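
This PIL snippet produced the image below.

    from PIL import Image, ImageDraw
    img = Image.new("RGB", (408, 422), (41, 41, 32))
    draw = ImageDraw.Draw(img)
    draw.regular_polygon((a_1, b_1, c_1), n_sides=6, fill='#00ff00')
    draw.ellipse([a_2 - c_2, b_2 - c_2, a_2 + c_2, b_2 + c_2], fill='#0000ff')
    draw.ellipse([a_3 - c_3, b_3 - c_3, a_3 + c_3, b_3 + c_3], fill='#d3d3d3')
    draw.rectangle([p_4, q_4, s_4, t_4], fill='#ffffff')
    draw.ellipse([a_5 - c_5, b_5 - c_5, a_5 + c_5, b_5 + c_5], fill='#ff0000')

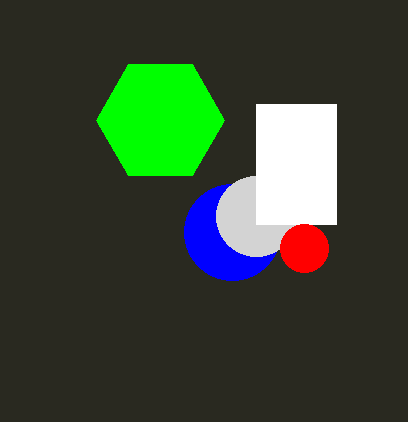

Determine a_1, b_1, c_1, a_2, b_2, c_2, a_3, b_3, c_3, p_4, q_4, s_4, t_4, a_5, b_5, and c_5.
a_1 = 160; b_1 = 120; c_1 = 64; a_2 = 232; b_2 = 232; c_2 = 48; a_3 = 256; b_3 = 216; c_3 = 40; p_4 = 256; q_4 = 104; s_4 = 336; t_4 = 224; a_5 = 304; b_5 = 248; c_5 = 24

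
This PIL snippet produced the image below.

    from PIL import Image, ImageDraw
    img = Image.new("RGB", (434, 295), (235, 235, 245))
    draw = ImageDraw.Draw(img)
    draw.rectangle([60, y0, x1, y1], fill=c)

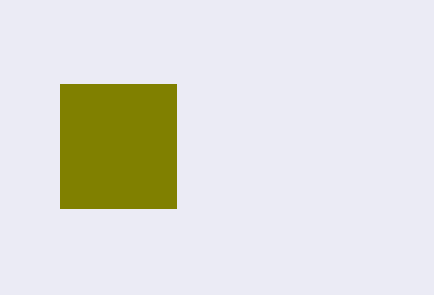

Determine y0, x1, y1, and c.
y0 = 84
x1 = 176
y1 = 208
c = 'olive'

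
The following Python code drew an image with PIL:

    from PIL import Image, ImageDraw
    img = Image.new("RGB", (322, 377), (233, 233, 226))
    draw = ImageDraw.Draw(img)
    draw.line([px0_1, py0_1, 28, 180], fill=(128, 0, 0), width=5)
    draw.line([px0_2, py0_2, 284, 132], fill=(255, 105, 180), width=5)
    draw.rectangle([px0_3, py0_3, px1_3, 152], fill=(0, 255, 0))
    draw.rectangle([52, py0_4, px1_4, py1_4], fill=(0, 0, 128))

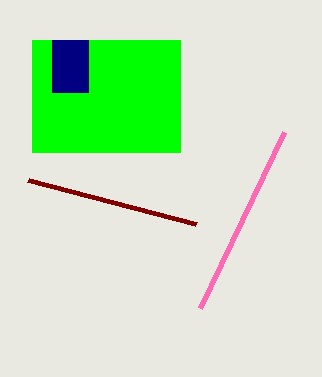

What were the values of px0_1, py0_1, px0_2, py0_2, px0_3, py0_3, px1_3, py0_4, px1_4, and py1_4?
px0_1 = 196, py0_1 = 224, px0_2 = 200, py0_2 = 308, px0_3 = 32, py0_3 = 40, px1_3 = 180, py0_4 = 40, px1_4 = 88, py1_4 = 92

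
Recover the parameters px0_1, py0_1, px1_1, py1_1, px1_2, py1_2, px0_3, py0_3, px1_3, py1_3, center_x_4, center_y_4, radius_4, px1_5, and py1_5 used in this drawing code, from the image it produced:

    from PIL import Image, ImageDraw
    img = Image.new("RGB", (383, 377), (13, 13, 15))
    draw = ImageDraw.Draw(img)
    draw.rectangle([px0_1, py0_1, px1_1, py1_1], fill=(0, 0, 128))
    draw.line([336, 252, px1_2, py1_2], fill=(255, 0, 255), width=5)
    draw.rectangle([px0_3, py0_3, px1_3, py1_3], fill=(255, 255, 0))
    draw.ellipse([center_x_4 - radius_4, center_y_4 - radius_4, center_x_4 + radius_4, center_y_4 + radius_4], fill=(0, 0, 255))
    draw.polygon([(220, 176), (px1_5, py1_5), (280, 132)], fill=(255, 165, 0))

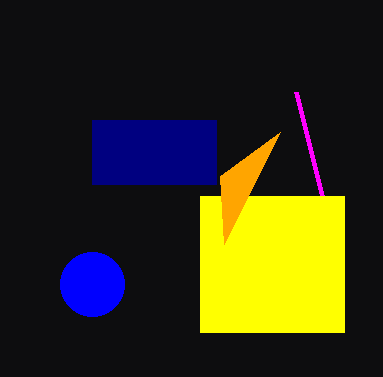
px0_1 = 92; py0_1 = 120; px1_1 = 216; py1_1 = 184; px1_2 = 296; py1_2 = 92; px0_3 = 200; py0_3 = 196; px1_3 = 344; py1_3 = 332; center_x_4 = 92; center_y_4 = 284; radius_4 = 32; px1_5 = 224; py1_5 = 244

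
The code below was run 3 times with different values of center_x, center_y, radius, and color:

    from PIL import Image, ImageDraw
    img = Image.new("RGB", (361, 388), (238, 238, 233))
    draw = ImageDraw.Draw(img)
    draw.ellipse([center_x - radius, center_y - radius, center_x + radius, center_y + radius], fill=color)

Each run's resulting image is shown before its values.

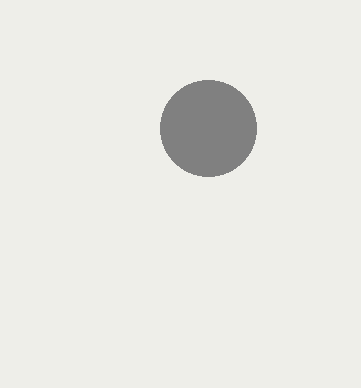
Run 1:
center_x = 208; center_y = 128; radius = 48; color = 'gray'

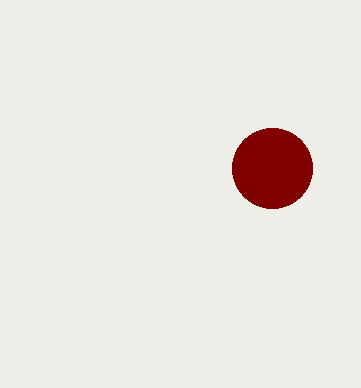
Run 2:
center_x = 272, center_y = 168, radius = 40, color = 'maroon'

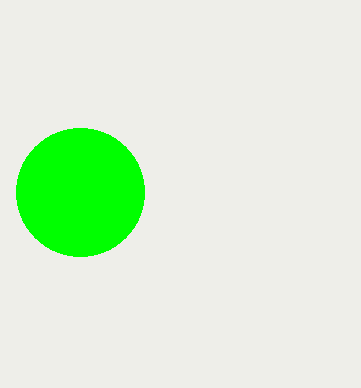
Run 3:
center_x = 80; center_y = 192; radius = 64; color = 'lime'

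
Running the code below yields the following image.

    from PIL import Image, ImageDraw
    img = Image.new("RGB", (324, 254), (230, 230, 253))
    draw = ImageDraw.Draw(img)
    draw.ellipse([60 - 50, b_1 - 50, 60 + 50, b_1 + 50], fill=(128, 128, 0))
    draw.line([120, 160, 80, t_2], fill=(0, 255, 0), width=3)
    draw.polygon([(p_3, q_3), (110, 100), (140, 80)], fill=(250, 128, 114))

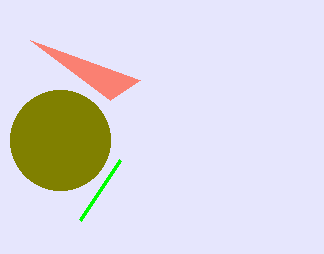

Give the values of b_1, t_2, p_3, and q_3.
b_1 = 140
t_2 = 220
p_3 = 30
q_3 = 40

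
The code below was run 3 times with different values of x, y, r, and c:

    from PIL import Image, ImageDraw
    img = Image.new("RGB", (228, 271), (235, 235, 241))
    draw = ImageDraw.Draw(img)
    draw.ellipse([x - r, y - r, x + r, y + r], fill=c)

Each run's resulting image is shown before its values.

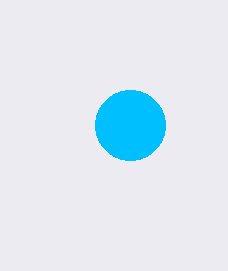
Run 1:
x = 130
y = 125
r = 35
c = 'deepskyblue'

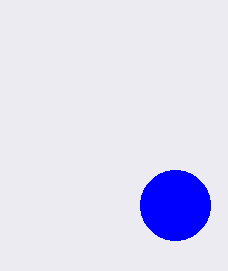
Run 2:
x = 175, y = 205, r = 35, c = 'blue'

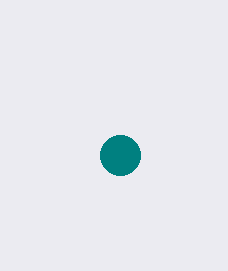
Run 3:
x = 120
y = 155
r = 20
c = 'teal'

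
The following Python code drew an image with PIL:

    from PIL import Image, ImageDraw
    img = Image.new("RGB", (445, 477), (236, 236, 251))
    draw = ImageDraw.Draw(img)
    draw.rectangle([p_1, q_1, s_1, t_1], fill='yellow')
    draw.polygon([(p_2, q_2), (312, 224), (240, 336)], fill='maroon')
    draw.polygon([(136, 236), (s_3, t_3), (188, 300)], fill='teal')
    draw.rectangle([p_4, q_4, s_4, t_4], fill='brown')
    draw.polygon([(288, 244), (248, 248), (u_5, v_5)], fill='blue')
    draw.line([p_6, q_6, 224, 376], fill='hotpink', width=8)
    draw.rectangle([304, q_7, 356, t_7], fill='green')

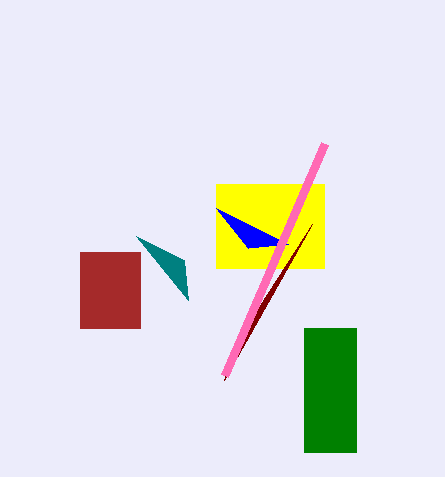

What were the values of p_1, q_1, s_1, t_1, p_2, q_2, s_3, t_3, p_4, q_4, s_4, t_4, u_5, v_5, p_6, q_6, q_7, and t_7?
p_1 = 216; q_1 = 184; s_1 = 324; t_1 = 268; p_2 = 224; q_2 = 380; s_3 = 184; t_3 = 260; p_4 = 80; q_4 = 252; s_4 = 140; t_4 = 328; u_5 = 216; v_5 = 208; p_6 = 324; q_6 = 144; q_7 = 328; t_7 = 452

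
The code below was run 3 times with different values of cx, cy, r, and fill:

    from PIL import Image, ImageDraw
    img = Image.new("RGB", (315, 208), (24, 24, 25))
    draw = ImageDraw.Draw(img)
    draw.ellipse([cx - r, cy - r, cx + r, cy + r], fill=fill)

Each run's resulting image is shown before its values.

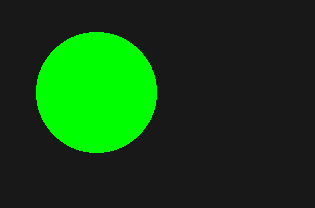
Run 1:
cx = 96
cy = 92
r = 60
fill = 'lime'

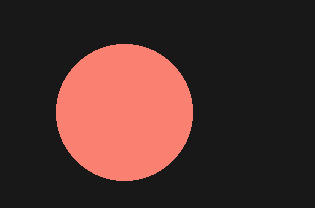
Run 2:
cx = 124
cy = 112
r = 68
fill = 'salmon'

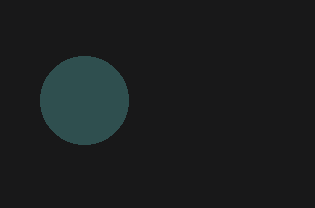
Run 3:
cx = 84; cy = 100; r = 44; fill = 'darkslategray'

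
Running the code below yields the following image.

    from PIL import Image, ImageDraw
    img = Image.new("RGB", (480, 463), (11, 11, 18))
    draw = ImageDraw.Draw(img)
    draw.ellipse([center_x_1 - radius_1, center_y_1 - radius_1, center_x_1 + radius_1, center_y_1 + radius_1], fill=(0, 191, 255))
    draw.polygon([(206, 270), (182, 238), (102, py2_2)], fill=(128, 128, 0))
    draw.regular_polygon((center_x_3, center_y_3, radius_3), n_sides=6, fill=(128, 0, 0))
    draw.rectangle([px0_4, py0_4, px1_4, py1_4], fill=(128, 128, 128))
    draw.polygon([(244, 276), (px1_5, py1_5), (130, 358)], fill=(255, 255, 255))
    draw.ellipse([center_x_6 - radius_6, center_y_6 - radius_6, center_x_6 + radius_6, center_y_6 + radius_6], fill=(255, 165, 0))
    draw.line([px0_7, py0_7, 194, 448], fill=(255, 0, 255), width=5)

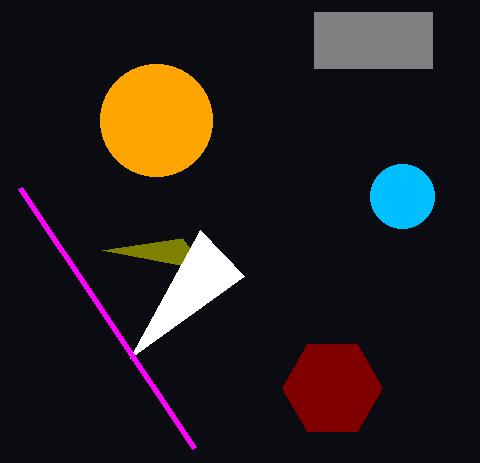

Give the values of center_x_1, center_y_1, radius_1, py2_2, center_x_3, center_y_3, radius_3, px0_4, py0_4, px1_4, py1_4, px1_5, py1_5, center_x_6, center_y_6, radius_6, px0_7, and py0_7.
center_x_1 = 402; center_y_1 = 196; radius_1 = 32; py2_2 = 250; center_x_3 = 332; center_y_3 = 388; radius_3 = 50; px0_4 = 314; py0_4 = 12; px1_4 = 432; py1_4 = 68; px1_5 = 200; py1_5 = 230; center_x_6 = 156; center_y_6 = 120; radius_6 = 56; px0_7 = 20; py0_7 = 188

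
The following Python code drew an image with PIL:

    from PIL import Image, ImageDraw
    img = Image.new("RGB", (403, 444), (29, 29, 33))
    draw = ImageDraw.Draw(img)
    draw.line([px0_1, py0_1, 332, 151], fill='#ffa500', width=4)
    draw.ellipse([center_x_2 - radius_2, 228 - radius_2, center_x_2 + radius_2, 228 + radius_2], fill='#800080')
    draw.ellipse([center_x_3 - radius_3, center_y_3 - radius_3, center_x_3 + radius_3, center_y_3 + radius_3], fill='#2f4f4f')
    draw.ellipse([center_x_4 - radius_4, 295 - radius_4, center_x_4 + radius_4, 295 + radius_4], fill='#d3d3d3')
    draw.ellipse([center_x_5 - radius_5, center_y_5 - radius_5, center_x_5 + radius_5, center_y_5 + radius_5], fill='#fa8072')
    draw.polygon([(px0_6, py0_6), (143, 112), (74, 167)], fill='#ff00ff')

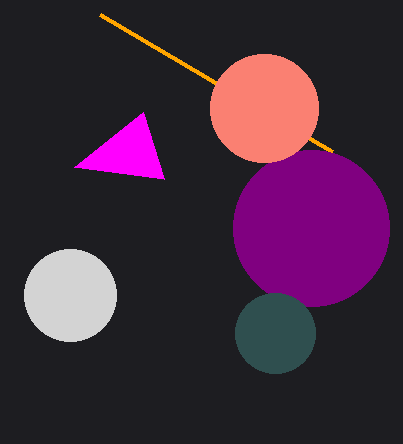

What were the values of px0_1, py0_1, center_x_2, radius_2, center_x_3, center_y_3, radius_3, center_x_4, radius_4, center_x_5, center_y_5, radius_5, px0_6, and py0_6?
px0_1 = 100; py0_1 = 14; center_x_2 = 311; radius_2 = 78; center_x_3 = 275; center_y_3 = 333; radius_3 = 40; center_x_4 = 70; radius_4 = 46; center_x_5 = 264; center_y_5 = 108; radius_5 = 54; px0_6 = 164; py0_6 = 179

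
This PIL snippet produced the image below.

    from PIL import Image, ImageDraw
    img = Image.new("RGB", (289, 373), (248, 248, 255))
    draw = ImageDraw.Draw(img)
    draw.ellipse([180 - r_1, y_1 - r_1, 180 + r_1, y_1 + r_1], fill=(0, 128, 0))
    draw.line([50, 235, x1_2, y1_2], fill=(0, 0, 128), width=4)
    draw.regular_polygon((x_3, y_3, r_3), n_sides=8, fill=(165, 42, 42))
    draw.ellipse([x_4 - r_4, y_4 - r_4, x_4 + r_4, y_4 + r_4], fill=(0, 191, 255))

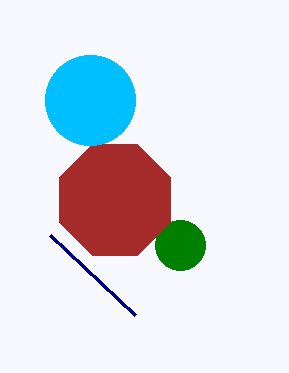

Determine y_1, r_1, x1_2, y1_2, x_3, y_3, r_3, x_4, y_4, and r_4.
y_1 = 245, r_1 = 25, x1_2 = 135, y1_2 = 315, x_3 = 115, y_3 = 200, r_3 = 60, x_4 = 90, y_4 = 100, r_4 = 45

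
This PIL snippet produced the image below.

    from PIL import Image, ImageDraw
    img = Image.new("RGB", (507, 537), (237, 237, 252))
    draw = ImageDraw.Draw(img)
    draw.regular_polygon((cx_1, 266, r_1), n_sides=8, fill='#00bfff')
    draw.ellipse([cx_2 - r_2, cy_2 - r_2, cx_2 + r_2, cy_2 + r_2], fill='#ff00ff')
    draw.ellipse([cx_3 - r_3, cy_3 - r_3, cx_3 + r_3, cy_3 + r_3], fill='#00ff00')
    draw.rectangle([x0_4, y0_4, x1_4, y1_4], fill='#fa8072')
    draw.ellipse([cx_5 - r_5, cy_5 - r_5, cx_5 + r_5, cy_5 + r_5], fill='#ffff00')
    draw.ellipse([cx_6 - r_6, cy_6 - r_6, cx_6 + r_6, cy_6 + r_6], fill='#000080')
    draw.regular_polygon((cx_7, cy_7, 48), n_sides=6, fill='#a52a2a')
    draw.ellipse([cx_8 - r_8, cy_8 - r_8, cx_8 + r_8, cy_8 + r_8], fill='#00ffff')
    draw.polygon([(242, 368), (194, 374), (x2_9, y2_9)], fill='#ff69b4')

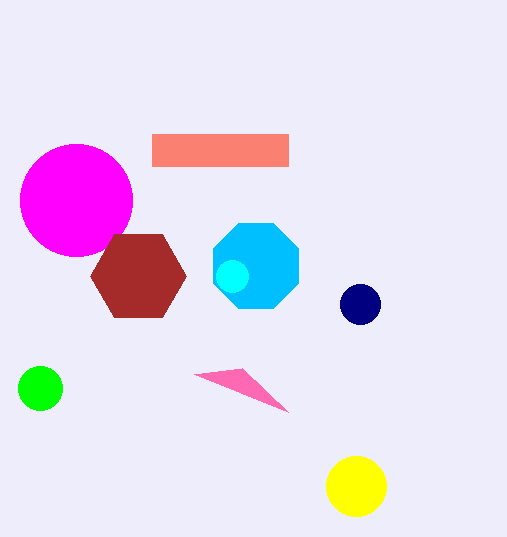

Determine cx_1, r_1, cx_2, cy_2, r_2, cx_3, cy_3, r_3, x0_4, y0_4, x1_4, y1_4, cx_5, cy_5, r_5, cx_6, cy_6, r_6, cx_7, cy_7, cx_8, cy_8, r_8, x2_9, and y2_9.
cx_1 = 256; r_1 = 46; cx_2 = 76; cy_2 = 200; r_2 = 56; cx_3 = 40; cy_3 = 388; r_3 = 22; x0_4 = 152; y0_4 = 134; x1_4 = 288; y1_4 = 166; cx_5 = 356; cy_5 = 486; r_5 = 30; cx_6 = 360; cy_6 = 304; r_6 = 20; cx_7 = 138; cy_7 = 276; cx_8 = 232; cy_8 = 276; r_8 = 16; x2_9 = 288; y2_9 = 412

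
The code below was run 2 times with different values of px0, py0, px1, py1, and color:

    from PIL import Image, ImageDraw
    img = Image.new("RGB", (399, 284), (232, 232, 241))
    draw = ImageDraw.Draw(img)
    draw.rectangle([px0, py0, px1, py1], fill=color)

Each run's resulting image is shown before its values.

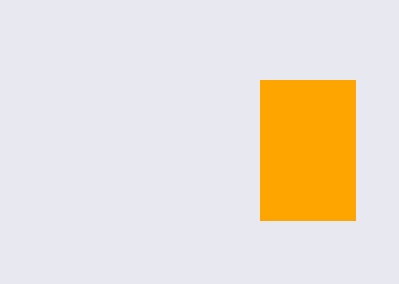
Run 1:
px0 = 260, py0 = 80, px1 = 355, py1 = 220, color = 'orange'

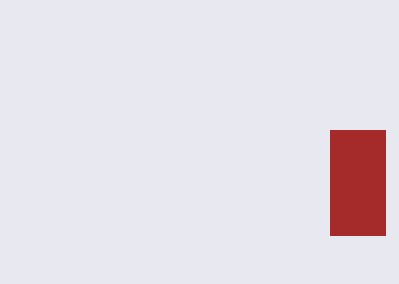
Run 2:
px0 = 330, py0 = 130, px1 = 385, py1 = 235, color = 'brown'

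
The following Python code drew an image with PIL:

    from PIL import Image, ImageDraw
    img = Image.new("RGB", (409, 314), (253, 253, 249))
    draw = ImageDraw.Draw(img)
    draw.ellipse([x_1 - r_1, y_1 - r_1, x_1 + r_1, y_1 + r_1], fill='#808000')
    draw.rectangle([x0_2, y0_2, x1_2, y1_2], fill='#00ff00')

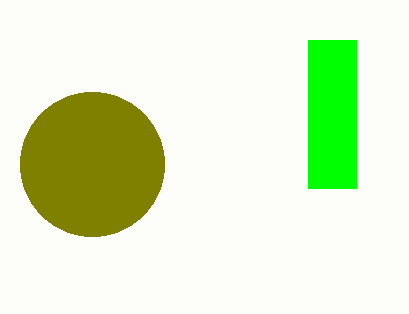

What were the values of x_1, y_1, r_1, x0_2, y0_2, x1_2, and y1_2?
x_1 = 92, y_1 = 164, r_1 = 72, x0_2 = 308, y0_2 = 40, x1_2 = 356, y1_2 = 188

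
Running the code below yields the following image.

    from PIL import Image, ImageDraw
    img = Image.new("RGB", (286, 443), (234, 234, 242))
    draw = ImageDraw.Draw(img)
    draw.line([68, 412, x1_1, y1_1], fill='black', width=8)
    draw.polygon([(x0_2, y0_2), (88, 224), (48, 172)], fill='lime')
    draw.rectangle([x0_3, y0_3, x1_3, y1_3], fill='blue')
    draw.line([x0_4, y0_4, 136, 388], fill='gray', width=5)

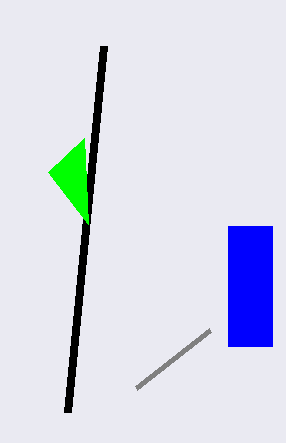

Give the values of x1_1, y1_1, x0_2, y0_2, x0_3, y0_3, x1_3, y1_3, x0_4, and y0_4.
x1_1 = 104, y1_1 = 46, x0_2 = 84, y0_2 = 138, x0_3 = 228, y0_3 = 226, x1_3 = 272, y1_3 = 346, x0_4 = 210, y0_4 = 330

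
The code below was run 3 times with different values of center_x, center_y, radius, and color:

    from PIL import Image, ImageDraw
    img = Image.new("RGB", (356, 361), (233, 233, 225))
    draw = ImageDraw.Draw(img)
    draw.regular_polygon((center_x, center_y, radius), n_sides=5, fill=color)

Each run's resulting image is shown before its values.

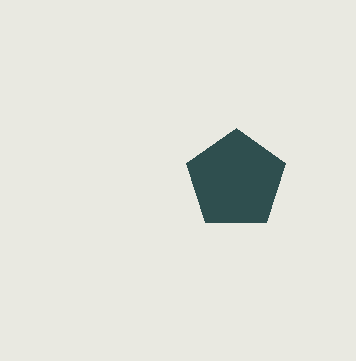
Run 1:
center_x = 236
center_y = 180
radius = 52
color = 'darkslategray'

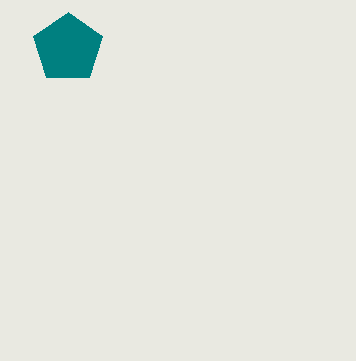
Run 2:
center_x = 68
center_y = 48
radius = 36
color = 'teal'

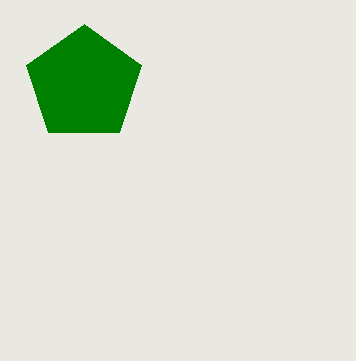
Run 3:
center_x = 84; center_y = 84; radius = 60; color = 'green'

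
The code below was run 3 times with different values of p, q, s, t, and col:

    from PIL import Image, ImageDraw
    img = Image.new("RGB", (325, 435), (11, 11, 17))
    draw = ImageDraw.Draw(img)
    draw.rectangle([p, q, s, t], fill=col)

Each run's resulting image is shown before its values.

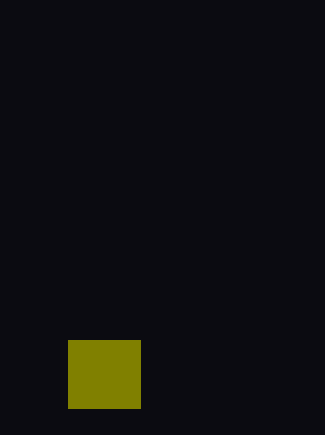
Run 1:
p = 68, q = 340, s = 140, t = 408, col = 'olive'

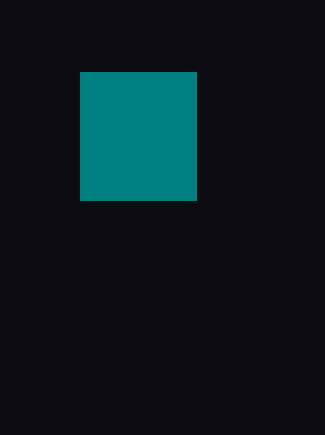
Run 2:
p = 80, q = 72, s = 196, t = 200, col = 'teal'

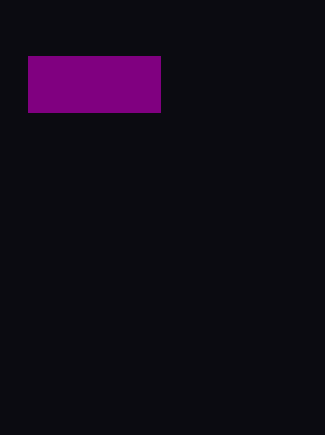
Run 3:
p = 28
q = 56
s = 160
t = 112
col = 'purple'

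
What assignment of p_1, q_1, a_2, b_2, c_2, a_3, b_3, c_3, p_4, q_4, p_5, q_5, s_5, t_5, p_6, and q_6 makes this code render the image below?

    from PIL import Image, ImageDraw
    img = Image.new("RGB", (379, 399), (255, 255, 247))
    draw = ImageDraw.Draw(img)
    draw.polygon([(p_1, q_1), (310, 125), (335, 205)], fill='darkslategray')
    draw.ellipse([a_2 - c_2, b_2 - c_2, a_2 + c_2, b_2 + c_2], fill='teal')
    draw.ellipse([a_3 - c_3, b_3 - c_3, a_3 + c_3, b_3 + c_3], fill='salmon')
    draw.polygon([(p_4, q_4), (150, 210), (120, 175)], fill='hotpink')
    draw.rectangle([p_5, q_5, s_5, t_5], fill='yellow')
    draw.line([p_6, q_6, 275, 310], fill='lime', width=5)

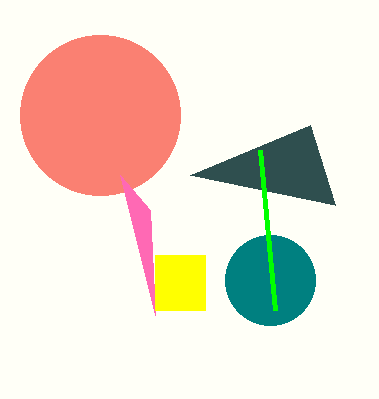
p_1 = 190
q_1 = 175
a_2 = 270
b_2 = 280
c_2 = 45
a_3 = 100
b_3 = 115
c_3 = 80
p_4 = 155
q_4 = 315
p_5 = 155
q_5 = 255
s_5 = 205
t_5 = 310
p_6 = 260
q_6 = 150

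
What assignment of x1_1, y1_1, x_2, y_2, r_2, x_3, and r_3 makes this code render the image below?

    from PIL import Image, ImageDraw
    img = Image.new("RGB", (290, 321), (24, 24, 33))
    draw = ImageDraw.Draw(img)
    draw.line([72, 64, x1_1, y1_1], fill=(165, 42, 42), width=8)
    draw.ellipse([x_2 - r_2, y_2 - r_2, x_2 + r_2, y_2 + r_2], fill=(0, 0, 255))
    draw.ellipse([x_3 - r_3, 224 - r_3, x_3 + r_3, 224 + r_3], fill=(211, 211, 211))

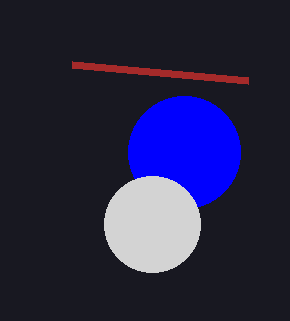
x1_1 = 248, y1_1 = 80, x_2 = 184, y_2 = 152, r_2 = 56, x_3 = 152, r_3 = 48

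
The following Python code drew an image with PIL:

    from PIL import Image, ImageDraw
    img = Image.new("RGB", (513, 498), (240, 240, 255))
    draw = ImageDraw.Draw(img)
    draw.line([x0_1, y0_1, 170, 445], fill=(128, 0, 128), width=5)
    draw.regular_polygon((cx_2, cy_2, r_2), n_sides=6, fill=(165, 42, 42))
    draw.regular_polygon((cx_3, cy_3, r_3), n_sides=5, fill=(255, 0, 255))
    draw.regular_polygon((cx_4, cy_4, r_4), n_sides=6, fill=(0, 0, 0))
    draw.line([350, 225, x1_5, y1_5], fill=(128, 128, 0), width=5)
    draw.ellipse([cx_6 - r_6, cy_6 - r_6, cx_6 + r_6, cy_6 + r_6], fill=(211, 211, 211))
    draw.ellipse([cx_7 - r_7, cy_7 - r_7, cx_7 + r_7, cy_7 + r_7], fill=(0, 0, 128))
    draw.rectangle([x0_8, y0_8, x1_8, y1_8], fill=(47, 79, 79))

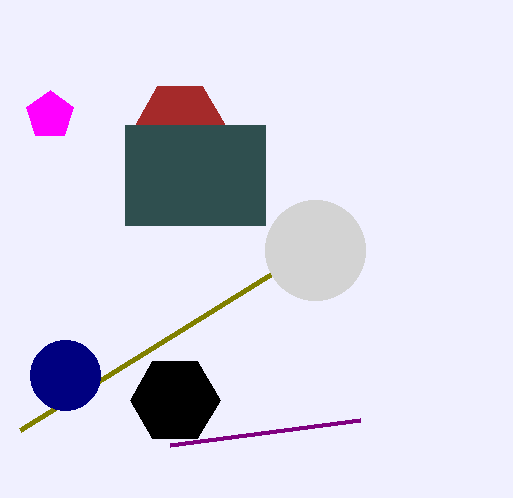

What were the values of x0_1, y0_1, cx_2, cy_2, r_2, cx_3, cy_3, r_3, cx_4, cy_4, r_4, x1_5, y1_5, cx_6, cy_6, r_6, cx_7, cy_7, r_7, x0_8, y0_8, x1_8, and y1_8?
x0_1 = 360
y0_1 = 420
cx_2 = 180
cy_2 = 125
r_2 = 45
cx_3 = 50
cy_3 = 115
r_3 = 25
cx_4 = 175
cy_4 = 400
r_4 = 45
x1_5 = 20
y1_5 = 430
cx_6 = 315
cy_6 = 250
r_6 = 50
cx_7 = 65
cy_7 = 375
r_7 = 35
x0_8 = 125
y0_8 = 125
x1_8 = 265
y1_8 = 225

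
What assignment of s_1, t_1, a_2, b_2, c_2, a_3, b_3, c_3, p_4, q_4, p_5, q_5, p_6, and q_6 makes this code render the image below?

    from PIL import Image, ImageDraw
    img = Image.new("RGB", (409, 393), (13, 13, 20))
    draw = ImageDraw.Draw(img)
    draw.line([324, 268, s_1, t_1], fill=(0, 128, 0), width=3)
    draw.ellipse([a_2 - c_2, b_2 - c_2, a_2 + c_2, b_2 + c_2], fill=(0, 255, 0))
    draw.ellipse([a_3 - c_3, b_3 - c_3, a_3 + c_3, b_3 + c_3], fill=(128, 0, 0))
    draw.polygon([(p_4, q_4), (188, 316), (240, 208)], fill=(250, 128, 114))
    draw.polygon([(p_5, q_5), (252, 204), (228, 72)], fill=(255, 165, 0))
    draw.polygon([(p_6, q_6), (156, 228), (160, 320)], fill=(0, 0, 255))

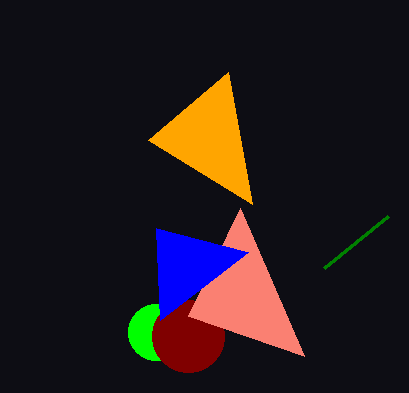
s_1 = 388
t_1 = 216
a_2 = 156
b_2 = 332
c_2 = 28
a_3 = 188
b_3 = 336
c_3 = 36
p_4 = 304
q_4 = 356
p_5 = 148
q_5 = 140
p_6 = 248
q_6 = 252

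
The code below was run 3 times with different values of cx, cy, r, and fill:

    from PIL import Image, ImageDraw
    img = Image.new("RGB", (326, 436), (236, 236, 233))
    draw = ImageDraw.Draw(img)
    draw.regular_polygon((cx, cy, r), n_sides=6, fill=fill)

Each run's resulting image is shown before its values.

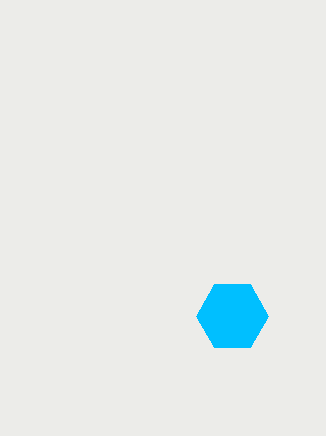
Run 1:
cx = 232
cy = 316
r = 36
fill = 'deepskyblue'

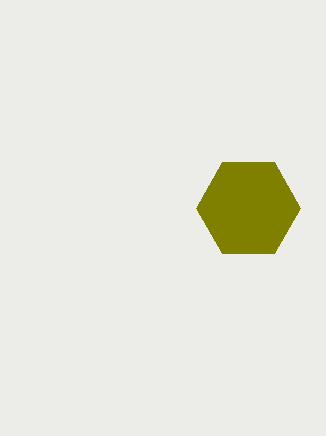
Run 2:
cx = 248; cy = 208; r = 52; fill = 'olive'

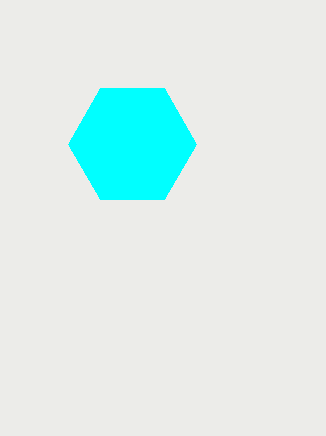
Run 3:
cx = 132, cy = 144, r = 64, fill = 'cyan'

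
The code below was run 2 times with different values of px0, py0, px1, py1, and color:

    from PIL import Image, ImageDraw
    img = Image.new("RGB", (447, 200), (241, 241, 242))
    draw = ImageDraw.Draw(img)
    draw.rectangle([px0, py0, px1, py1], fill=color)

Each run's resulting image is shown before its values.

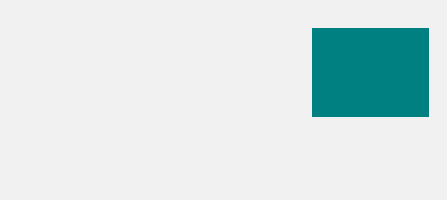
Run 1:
px0 = 312, py0 = 28, px1 = 428, py1 = 116, color = 'teal'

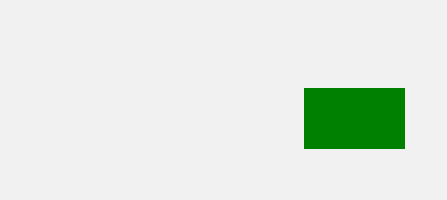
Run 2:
px0 = 304; py0 = 88; px1 = 404; py1 = 148; color = 'green'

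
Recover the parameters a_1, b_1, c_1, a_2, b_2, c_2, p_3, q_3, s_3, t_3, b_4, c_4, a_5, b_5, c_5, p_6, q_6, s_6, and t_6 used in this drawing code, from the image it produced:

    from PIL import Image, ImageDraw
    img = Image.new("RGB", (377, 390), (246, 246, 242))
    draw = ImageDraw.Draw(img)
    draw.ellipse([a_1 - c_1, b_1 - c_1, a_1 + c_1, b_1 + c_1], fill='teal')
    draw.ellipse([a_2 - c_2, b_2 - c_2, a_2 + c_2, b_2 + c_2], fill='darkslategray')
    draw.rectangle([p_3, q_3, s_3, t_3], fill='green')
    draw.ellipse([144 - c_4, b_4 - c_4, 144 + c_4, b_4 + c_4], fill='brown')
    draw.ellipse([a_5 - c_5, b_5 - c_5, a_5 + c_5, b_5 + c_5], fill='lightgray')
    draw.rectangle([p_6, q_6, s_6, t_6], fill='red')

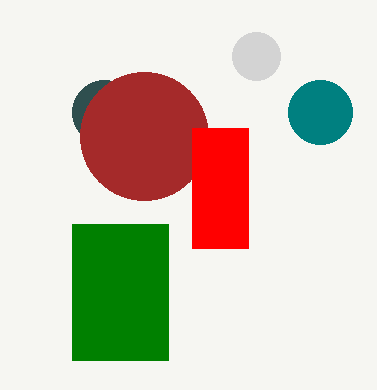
a_1 = 320; b_1 = 112; c_1 = 32; a_2 = 104; b_2 = 112; c_2 = 32; p_3 = 72; q_3 = 224; s_3 = 168; t_3 = 360; b_4 = 136; c_4 = 64; a_5 = 256; b_5 = 56; c_5 = 24; p_6 = 192; q_6 = 128; s_6 = 248; t_6 = 248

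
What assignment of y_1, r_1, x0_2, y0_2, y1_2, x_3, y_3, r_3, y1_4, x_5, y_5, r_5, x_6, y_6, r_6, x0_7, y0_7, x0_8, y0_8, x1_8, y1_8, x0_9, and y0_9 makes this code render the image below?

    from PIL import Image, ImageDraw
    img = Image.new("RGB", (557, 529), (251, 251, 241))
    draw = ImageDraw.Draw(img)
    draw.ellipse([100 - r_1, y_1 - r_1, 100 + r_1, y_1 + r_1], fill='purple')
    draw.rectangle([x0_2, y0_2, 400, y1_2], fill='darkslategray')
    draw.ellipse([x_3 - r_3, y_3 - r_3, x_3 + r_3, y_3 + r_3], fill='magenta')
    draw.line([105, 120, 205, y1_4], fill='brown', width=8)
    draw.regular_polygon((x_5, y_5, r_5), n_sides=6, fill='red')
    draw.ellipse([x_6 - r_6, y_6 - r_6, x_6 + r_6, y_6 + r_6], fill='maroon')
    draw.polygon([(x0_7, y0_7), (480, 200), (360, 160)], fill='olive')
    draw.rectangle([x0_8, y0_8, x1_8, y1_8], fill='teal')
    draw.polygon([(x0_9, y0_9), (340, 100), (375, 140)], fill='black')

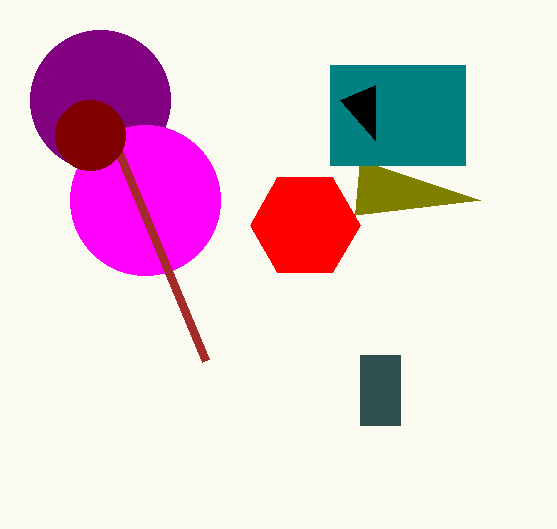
y_1 = 100, r_1 = 70, x0_2 = 360, y0_2 = 355, y1_2 = 425, x_3 = 145, y_3 = 200, r_3 = 75, y1_4 = 360, x_5 = 305, y_5 = 225, r_5 = 55, x_6 = 90, y_6 = 135, r_6 = 35, x0_7 = 355, y0_7 = 215, x0_8 = 330, y0_8 = 65, x1_8 = 465, y1_8 = 165, x0_9 = 375, y0_9 = 85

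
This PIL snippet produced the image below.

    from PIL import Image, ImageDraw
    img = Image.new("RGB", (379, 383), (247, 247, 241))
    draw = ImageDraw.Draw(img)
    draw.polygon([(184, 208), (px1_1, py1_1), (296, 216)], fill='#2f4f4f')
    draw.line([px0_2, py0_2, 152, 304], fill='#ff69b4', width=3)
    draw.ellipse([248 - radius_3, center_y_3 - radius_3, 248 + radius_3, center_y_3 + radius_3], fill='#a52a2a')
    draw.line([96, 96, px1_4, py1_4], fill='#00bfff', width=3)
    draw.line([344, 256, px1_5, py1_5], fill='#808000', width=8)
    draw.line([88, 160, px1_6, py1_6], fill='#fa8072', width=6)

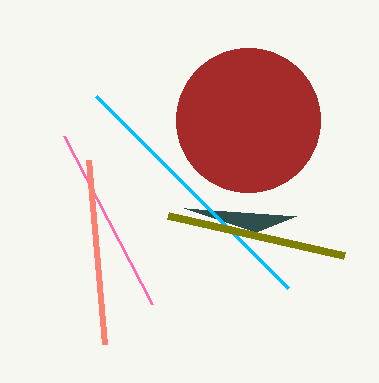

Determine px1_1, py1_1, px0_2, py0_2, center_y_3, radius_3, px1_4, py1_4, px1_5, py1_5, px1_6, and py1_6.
px1_1 = 256; py1_1 = 232; px0_2 = 64; py0_2 = 136; center_y_3 = 120; radius_3 = 72; px1_4 = 288; py1_4 = 288; px1_5 = 168; py1_5 = 216; px1_6 = 104; py1_6 = 344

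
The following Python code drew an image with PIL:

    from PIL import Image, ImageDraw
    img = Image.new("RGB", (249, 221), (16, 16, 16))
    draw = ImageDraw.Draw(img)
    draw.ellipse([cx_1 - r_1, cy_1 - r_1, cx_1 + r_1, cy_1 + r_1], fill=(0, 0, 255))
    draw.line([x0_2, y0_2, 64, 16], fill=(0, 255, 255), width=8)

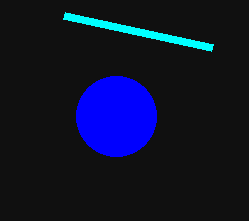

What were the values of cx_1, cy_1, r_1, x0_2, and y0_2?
cx_1 = 116; cy_1 = 116; r_1 = 40; x0_2 = 212; y0_2 = 48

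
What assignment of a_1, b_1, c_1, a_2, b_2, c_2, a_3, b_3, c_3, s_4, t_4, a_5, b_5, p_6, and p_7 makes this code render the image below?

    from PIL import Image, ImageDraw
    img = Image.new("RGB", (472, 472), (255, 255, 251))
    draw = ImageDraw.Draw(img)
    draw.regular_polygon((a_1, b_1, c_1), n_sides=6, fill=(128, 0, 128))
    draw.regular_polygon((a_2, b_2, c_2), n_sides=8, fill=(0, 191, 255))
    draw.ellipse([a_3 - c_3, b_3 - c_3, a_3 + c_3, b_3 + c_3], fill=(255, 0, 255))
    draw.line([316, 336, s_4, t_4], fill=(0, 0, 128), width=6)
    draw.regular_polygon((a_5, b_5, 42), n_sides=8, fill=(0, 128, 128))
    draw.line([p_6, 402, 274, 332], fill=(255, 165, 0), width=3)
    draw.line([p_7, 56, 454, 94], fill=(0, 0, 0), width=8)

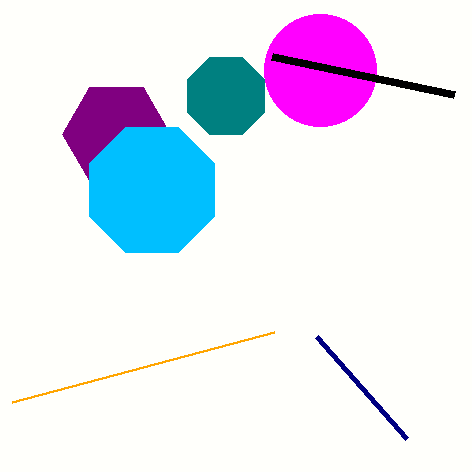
a_1 = 116, b_1 = 134, c_1 = 54, a_2 = 152, b_2 = 190, c_2 = 68, a_3 = 320, b_3 = 70, c_3 = 56, s_4 = 406, t_4 = 438, a_5 = 226, b_5 = 96, p_6 = 12, p_7 = 272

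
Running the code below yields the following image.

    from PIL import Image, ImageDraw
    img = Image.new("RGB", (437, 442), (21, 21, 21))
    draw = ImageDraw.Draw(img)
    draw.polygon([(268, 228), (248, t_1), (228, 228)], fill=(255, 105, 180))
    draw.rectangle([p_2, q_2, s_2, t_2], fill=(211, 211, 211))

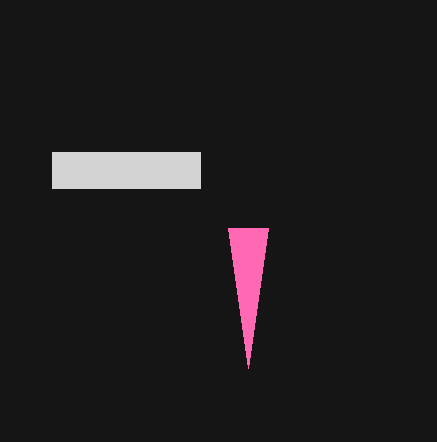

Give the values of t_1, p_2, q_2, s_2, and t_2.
t_1 = 368, p_2 = 52, q_2 = 152, s_2 = 200, t_2 = 188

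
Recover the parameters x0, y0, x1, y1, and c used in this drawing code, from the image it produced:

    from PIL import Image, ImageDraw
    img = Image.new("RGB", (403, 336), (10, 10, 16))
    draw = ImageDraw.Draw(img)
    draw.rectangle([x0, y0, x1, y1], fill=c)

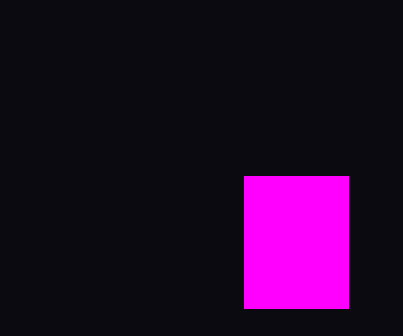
x0 = 244, y0 = 176, x1 = 348, y1 = 308, c = 'magenta'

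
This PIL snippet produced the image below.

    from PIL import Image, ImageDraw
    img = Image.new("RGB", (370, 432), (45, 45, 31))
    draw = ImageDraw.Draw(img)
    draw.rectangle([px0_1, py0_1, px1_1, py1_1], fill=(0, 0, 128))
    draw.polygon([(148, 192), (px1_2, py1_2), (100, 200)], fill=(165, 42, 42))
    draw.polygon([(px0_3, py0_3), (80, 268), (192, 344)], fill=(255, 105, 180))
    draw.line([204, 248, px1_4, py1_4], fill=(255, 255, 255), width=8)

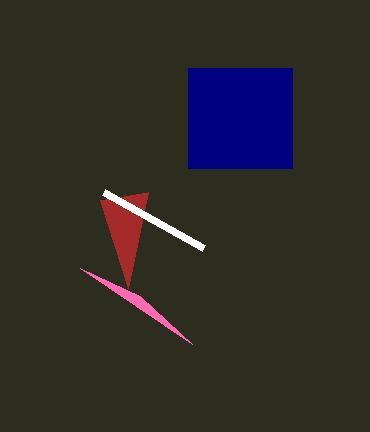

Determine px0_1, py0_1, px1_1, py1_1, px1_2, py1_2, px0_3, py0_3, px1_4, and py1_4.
px0_1 = 188; py0_1 = 68; px1_1 = 292; py1_1 = 168; px1_2 = 128; py1_2 = 288; px0_3 = 140; py0_3 = 296; px1_4 = 104; py1_4 = 192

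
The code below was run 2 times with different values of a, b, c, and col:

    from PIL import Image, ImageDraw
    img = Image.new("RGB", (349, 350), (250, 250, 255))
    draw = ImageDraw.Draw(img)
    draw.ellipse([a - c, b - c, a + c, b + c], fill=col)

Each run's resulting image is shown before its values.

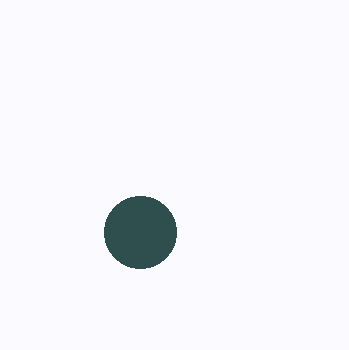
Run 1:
a = 140; b = 232; c = 36; col = 'darkslategray'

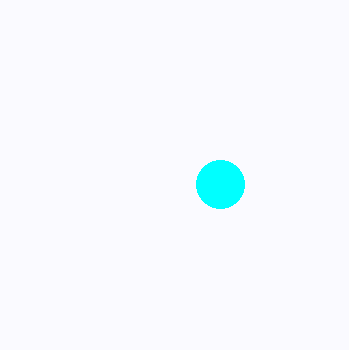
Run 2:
a = 220, b = 184, c = 24, col = 'cyan'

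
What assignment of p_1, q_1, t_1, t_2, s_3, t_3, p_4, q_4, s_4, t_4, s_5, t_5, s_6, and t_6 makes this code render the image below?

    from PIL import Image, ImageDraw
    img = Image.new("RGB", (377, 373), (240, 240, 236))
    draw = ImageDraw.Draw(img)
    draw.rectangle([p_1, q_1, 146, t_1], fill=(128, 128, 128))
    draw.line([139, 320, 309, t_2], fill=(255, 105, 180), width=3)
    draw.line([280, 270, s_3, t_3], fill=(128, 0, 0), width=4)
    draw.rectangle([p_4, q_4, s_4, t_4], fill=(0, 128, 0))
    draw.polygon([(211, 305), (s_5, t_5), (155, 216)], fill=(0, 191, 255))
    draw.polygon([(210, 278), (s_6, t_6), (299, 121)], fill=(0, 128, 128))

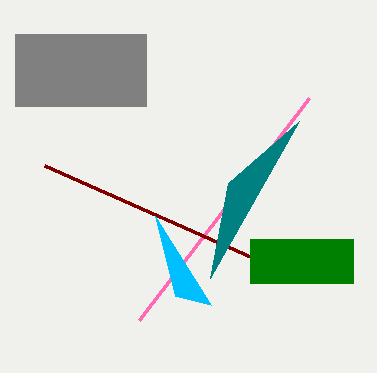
p_1 = 15, q_1 = 34, t_1 = 106, t_2 = 98, s_3 = 45, t_3 = 166, p_4 = 250, q_4 = 239, s_4 = 353, t_4 = 283, s_5 = 175, t_5 = 296, s_6 = 228, t_6 = 183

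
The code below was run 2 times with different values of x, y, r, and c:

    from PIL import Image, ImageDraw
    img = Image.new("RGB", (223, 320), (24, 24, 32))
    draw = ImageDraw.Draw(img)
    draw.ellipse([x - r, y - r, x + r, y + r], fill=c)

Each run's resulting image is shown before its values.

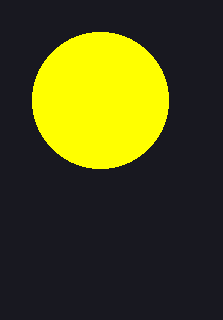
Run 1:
x = 100; y = 100; r = 68; c = 'yellow'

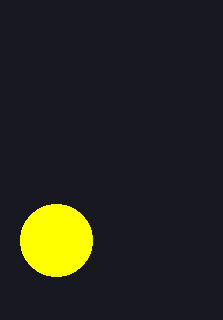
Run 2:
x = 56, y = 240, r = 36, c = 'yellow'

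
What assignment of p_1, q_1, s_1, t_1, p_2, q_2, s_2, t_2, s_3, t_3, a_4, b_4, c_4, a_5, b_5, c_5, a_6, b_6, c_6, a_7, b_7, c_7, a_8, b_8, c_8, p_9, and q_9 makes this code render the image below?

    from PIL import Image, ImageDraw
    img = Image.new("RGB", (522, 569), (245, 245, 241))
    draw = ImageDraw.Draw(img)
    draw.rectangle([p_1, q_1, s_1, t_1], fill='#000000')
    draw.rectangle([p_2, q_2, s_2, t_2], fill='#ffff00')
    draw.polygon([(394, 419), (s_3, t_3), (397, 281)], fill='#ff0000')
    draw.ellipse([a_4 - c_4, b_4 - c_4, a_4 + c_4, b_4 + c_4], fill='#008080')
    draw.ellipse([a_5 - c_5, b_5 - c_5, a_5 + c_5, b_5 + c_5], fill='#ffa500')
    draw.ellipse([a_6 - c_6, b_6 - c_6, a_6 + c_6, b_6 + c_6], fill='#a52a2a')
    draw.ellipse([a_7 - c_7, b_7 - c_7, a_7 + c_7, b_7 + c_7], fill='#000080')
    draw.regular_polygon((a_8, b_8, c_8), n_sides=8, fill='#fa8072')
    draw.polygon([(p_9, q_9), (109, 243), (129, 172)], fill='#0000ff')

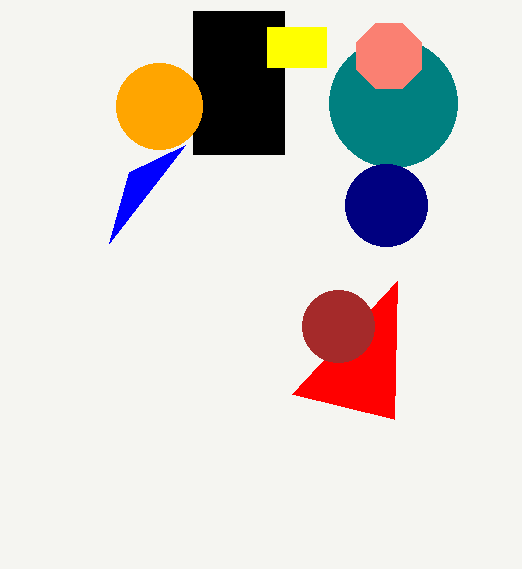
p_1 = 193, q_1 = 11, s_1 = 284, t_1 = 154, p_2 = 267, q_2 = 27, s_2 = 326, t_2 = 67, s_3 = 292, t_3 = 394, a_4 = 393, b_4 = 103, c_4 = 64, a_5 = 159, b_5 = 106, c_5 = 43, a_6 = 338, b_6 = 326, c_6 = 36, a_7 = 386, b_7 = 205, c_7 = 41, a_8 = 389, b_8 = 56, c_8 = 35, p_9 = 185, q_9 = 145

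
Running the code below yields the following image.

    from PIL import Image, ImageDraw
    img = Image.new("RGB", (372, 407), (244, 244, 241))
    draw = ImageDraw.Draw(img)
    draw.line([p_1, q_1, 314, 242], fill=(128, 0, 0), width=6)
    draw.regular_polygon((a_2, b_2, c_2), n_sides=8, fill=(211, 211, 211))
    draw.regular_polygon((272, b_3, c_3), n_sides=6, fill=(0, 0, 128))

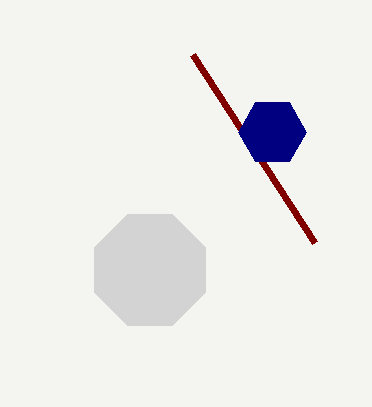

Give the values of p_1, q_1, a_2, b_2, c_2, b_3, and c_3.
p_1 = 192, q_1 = 54, a_2 = 150, b_2 = 270, c_2 = 60, b_3 = 132, c_3 = 34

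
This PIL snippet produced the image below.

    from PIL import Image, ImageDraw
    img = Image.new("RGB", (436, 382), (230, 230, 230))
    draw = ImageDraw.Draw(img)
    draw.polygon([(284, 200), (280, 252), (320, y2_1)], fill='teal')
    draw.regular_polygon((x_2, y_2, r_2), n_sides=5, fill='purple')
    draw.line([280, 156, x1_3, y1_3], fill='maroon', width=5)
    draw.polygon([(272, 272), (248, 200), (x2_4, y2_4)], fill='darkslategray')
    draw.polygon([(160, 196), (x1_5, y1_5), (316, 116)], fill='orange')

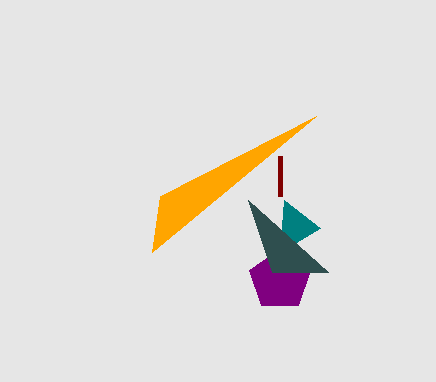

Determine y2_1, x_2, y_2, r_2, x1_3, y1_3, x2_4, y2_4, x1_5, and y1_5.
y2_1 = 228
x_2 = 280
y_2 = 280
r_2 = 32
x1_3 = 280
y1_3 = 196
x2_4 = 328
y2_4 = 272
x1_5 = 152
y1_5 = 252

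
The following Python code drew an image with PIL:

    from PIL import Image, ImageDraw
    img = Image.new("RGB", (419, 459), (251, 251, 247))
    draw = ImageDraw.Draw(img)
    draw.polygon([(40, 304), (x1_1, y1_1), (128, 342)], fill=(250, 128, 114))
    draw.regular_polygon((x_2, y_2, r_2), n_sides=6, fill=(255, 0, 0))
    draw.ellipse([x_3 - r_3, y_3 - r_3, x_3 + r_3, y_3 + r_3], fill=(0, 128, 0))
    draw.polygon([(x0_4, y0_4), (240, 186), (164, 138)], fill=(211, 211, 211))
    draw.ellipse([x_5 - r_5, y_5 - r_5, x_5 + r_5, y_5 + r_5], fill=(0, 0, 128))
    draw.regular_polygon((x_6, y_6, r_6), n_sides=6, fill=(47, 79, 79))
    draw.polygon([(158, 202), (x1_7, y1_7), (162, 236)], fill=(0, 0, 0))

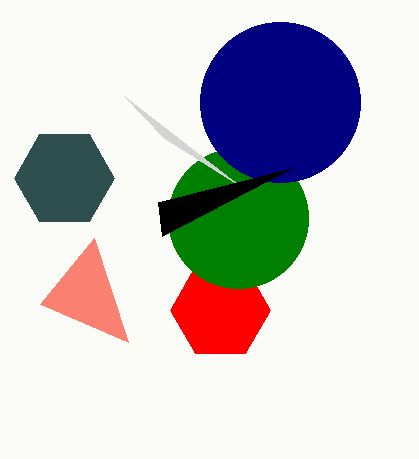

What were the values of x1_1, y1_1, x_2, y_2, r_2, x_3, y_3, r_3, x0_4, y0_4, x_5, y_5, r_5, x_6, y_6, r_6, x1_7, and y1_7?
x1_1 = 94, y1_1 = 238, x_2 = 220, y_2 = 310, r_2 = 50, x_3 = 238, y_3 = 218, r_3 = 70, x0_4 = 124, y0_4 = 96, x_5 = 280, y_5 = 102, r_5 = 80, x_6 = 64, y_6 = 178, r_6 = 50, x1_7 = 292, y1_7 = 168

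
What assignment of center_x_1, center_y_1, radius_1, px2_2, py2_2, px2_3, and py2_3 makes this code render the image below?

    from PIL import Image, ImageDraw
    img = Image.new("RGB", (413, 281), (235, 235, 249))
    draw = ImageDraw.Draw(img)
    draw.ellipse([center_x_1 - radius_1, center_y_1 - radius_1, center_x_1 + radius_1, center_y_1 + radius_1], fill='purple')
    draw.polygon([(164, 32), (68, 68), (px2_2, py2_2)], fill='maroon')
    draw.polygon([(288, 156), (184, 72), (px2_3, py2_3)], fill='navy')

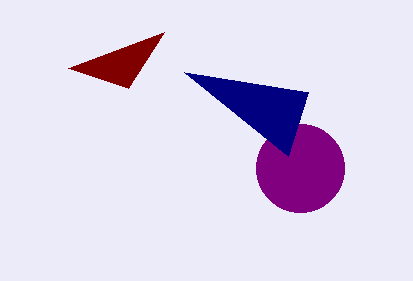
center_x_1 = 300; center_y_1 = 168; radius_1 = 44; px2_2 = 128; py2_2 = 88; px2_3 = 308; py2_3 = 92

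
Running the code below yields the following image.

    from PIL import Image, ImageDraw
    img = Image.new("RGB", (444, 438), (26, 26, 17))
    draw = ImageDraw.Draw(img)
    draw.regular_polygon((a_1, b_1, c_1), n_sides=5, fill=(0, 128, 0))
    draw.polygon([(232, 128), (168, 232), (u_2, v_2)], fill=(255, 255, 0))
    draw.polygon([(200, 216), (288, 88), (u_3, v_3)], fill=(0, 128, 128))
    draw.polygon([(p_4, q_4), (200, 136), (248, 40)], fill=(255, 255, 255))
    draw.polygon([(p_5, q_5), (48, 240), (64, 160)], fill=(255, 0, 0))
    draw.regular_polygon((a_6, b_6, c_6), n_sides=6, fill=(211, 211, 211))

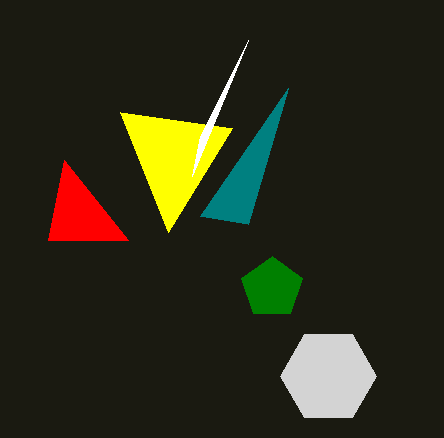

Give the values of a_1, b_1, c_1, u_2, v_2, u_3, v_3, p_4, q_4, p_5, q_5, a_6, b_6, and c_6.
a_1 = 272
b_1 = 288
c_1 = 32
u_2 = 120
v_2 = 112
u_3 = 248
v_3 = 224
p_4 = 192
q_4 = 176
p_5 = 128
q_5 = 240
a_6 = 328
b_6 = 376
c_6 = 48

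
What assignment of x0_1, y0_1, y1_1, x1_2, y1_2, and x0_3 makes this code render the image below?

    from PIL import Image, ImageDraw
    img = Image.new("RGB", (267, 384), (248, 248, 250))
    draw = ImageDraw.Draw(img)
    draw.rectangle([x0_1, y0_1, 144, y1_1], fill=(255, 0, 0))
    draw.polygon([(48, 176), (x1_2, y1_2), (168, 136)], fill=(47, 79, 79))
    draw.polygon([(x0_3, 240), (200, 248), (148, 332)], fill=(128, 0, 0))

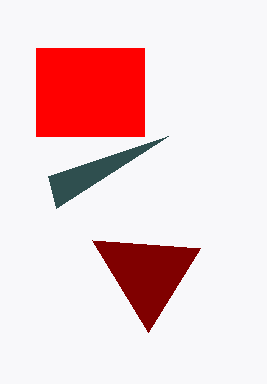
x0_1 = 36
y0_1 = 48
y1_1 = 136
x1_2 = 56
y1_2 = 208
x0_3 = 92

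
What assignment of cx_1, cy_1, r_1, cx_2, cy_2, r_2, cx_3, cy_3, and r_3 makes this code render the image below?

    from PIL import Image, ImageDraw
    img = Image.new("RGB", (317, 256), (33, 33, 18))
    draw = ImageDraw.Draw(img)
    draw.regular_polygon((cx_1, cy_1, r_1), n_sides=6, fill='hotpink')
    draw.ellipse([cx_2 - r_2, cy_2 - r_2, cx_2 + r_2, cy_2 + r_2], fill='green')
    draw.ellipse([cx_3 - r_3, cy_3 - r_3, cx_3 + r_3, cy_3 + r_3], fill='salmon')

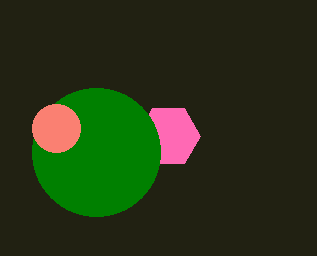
cx_1 = 168
cy_1 = 136
r_1 = 32
cx_2 = 96
cy_2 = 152
r_2 = 64
cx_3 = 56
cy_3 = 128
r_3 = 24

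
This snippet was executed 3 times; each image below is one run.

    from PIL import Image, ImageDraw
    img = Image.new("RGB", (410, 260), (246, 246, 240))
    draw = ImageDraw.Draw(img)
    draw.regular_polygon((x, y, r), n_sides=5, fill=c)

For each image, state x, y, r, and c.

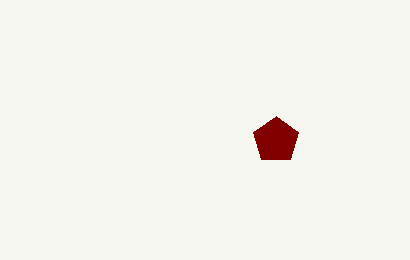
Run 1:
x = 276
y = 140
r = 24
c = 'maroon'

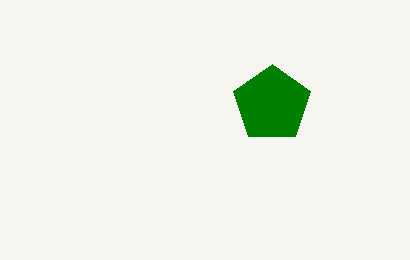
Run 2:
x = 272; y = 104; r = 40; c = 'green'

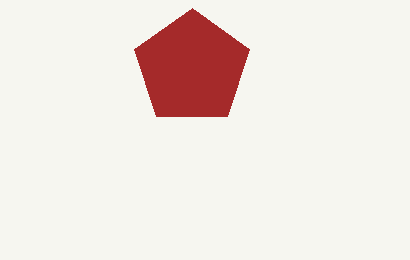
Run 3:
x = 192
y = 68
r = 60
c = 'brown'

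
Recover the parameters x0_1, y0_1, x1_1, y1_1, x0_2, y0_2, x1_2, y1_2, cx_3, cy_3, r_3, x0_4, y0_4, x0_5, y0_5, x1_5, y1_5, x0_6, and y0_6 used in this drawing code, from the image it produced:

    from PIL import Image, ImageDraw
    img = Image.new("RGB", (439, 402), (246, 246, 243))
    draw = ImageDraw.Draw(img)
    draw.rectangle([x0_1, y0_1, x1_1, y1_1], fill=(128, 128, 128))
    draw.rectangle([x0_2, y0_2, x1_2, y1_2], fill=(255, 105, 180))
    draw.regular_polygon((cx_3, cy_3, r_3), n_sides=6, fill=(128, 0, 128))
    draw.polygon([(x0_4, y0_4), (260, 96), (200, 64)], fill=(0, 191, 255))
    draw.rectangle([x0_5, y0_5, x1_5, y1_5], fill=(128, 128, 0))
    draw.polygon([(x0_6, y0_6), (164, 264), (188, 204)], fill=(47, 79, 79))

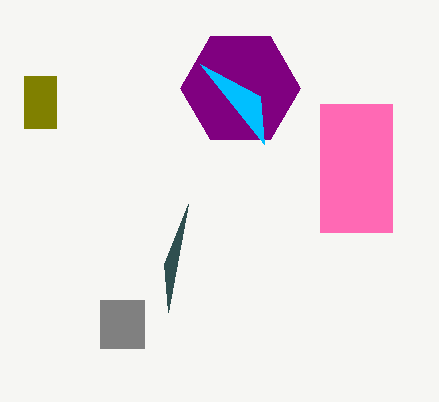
x0_1 = 100; y0_1 = 300; x1_1 = 144; y1_1 = 348; x0_2 = 320; y0_2 = 104; x1_2 = 392; y1_2 = 232; cx_3 = 240; cy_3 = 88; r_3 = 60; x0_4 = 264; y0_4 = 144; x0_5 = 24; y0_5 = 76; x1_5 = 56; y1_5 = 128; x0_6 = 168; y0_6 = 312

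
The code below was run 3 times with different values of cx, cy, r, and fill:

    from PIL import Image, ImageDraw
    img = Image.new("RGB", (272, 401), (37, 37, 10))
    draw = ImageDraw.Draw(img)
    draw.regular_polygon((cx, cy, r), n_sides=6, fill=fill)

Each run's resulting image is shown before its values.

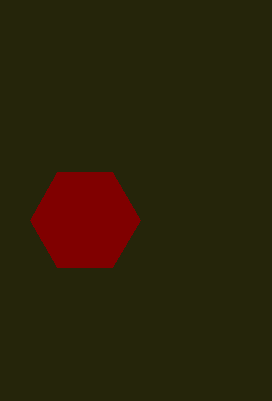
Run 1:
cx = 85, cy = 220, r = 55, fill = 'maroon'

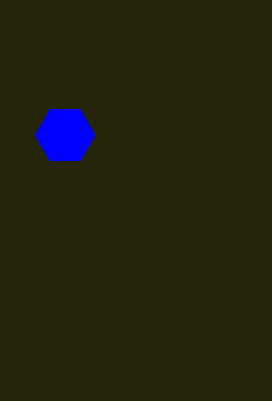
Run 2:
cx = 65; cy = 135; r = 30; fill = 'blue'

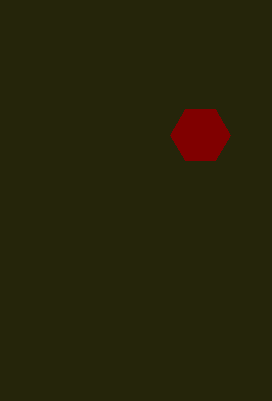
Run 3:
cx = 200
cy = 135
r = 30
fill = 'maroon'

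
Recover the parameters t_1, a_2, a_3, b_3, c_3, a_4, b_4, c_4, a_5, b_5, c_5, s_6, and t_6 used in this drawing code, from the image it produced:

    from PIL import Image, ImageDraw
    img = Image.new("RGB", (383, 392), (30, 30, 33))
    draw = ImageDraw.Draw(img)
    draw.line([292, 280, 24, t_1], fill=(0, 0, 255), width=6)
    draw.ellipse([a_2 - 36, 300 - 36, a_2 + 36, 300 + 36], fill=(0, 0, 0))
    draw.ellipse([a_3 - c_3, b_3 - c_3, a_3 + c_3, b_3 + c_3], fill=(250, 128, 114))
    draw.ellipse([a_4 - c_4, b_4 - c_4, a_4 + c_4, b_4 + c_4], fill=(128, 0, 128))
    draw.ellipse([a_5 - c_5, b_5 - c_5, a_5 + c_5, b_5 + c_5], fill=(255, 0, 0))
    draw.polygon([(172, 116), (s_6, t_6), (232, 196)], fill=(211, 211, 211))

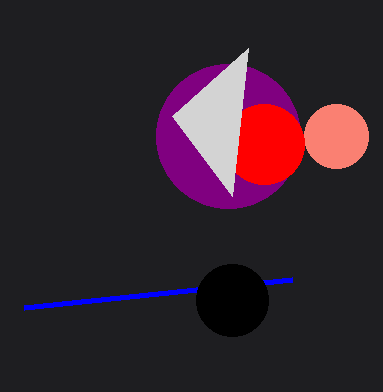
t_1 = 308; a_2 = 232; a_3 = 336; b_3 = 136; c_3 = 32; a_4 = 228; b_4 = 136; c_4 = 72; a_5 = 264; b_5 = 144; c_5 = 40; s_6 = 248; t_6 = 48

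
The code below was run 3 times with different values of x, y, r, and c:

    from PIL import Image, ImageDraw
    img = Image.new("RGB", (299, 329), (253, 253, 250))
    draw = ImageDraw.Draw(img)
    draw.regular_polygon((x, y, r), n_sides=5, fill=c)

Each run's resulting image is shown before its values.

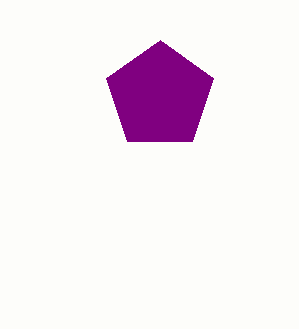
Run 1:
x = 160
y = 96
r = 56
c = 'purple'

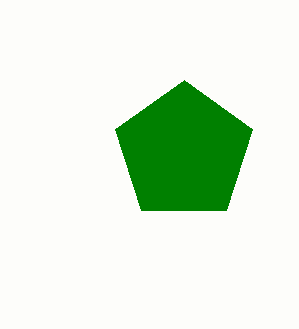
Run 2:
x = 184; y = 152; r = 72; c = 'green'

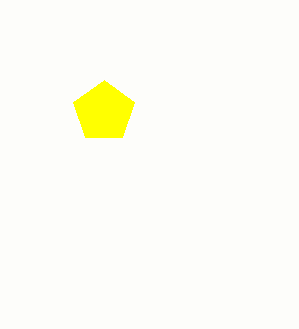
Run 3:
x = 104; y = 112; r = 32; c = 'yellow'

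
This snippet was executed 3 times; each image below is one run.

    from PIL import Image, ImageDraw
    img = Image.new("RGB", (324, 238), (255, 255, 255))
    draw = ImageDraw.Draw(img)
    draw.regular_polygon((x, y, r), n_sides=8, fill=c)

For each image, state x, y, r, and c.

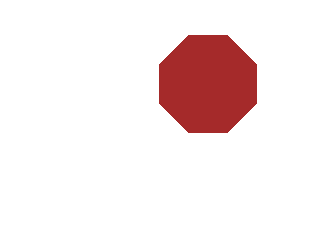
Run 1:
x = 208, y = 84, r = 52, c = 'brown'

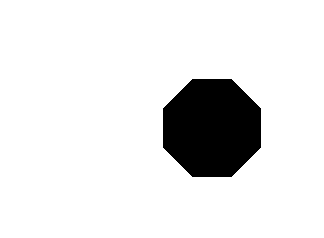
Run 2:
x = 212, y = 128, r = 52, c = 'black'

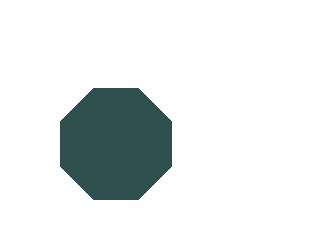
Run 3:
x = 116; y = 144; r = 60; c = 'darkslategray'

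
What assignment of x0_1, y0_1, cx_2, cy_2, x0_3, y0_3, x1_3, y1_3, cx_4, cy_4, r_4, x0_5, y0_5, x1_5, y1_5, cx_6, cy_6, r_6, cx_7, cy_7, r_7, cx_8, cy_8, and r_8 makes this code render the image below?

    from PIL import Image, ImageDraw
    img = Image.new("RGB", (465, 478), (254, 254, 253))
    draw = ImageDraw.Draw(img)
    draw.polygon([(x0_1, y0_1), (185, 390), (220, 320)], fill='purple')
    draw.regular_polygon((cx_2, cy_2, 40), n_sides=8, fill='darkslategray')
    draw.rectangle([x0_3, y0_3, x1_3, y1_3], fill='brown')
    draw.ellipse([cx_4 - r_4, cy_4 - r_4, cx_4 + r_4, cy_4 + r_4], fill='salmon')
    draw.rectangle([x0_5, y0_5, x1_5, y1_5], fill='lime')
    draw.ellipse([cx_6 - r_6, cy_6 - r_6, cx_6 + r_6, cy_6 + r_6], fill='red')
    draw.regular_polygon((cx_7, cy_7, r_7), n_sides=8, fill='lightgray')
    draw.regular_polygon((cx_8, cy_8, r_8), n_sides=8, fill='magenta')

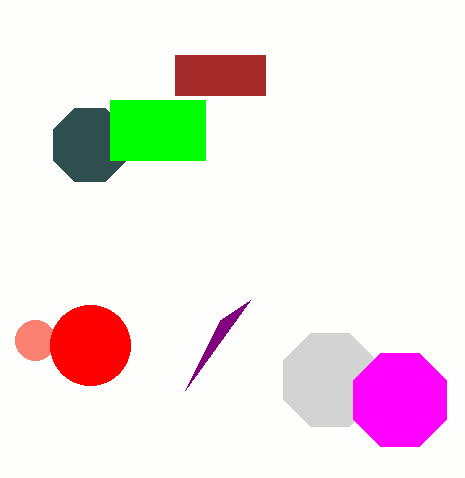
x0_1 = 250; y0_1 = 300; cx_2 = 90; cy_2 = 145; x0_3 = 175; y0_3 = 55; x1_3 = 265; y1_3 = 95; cx_4 = 35; cy_4 = 340; r_4 = 20; x0_5 = 110; y0_5 = 100; x1_5 = 205; y1_5 = 160; cx_6 = 90; cy_6 = 345; r_6 = 40; cx_7 = 330; cy_7 = 380; r_7 = 50; cx_8 = 400; cy_8 = 400; r_8 = 50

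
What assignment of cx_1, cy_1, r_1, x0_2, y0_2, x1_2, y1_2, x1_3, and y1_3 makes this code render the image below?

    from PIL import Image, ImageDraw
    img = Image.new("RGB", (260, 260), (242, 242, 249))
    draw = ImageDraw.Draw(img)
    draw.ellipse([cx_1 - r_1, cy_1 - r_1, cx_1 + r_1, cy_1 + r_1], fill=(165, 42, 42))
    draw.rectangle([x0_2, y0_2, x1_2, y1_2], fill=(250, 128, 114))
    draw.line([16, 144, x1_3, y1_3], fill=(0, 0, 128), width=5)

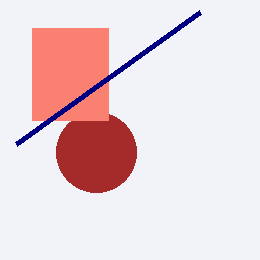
cx_1 = 96
cy_1 = 152
r_1 = 40
x0_2 = 32
y0_2 = 28
x1_2 = 108
y1_2 = 120
x1_3 = 200
y1_3 = 12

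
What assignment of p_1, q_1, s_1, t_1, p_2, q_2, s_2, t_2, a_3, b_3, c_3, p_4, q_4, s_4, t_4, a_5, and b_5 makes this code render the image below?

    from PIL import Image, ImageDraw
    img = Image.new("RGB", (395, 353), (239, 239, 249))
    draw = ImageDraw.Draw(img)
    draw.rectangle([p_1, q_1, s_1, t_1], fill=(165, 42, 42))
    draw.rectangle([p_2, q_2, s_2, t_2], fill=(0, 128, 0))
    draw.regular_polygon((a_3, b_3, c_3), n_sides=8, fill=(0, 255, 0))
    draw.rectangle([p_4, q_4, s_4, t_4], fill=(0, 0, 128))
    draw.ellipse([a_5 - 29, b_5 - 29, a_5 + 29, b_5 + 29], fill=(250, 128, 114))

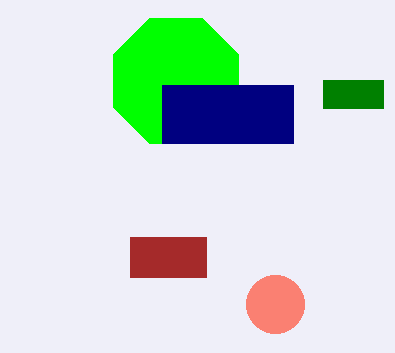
p_1 = 130, q_1 = 237, s_1 = 206, t_1 = 277, p_2 = 323, q_2 = 80, s_2 = 383, t_2 = 108, a_3 = 176, b_3 = 81, c_3 = 68, p_4 = 162, q_4 = 85, s_4 = 293, t_4 = 143, a_5 = 275, b_5 = 304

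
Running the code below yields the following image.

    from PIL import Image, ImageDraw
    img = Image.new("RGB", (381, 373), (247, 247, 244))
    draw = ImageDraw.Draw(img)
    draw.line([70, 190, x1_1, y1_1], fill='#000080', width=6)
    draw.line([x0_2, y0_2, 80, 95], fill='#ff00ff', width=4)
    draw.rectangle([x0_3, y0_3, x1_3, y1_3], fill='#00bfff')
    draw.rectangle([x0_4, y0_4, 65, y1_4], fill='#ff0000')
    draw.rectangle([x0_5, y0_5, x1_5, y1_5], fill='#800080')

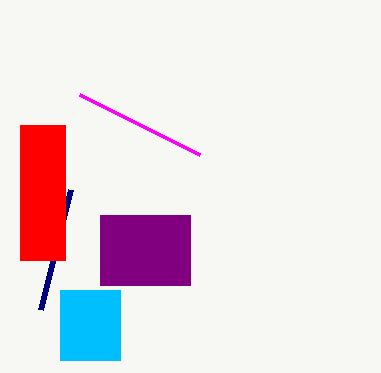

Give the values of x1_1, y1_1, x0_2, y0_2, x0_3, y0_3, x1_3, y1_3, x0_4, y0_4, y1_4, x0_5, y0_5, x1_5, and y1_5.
x1_1 = 40, y1_1 = 310, x0_2 = 200, y0_2 = 155, x0_3 = 60, y0_3 = 290, x1_3 = 120, y1_3 = 360, x0_4 = 20, y0_4 = 125, y1_4 = 260, x0_5 = 100, y0_5 = 215, x1_5 = 190, y1_5 = 285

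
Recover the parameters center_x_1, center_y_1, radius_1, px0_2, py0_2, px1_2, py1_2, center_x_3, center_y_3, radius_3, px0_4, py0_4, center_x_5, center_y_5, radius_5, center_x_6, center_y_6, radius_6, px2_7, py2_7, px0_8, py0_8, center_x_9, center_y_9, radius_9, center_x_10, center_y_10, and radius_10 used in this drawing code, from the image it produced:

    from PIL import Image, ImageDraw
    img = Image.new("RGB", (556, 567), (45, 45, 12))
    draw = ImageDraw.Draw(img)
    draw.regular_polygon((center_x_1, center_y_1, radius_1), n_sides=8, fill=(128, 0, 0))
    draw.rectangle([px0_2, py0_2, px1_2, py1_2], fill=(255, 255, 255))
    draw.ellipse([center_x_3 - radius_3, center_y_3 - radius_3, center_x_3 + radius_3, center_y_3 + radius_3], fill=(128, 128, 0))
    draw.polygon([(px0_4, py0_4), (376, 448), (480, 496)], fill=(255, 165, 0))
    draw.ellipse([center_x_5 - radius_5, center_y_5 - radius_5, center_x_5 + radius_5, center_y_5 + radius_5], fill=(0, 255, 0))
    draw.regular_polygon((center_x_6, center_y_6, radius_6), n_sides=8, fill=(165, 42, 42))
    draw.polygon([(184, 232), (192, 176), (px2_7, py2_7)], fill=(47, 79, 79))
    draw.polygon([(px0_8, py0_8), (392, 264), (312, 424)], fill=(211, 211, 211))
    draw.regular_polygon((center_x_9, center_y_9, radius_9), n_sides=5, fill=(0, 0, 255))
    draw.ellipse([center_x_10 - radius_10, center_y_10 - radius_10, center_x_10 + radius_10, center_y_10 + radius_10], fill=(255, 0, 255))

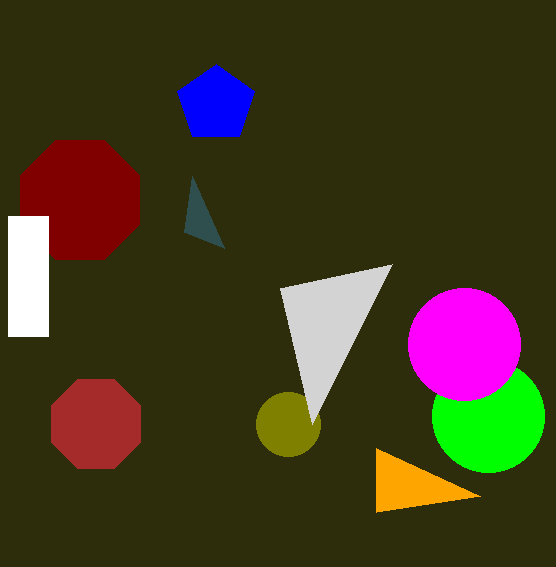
center_x_1 = 80, center_y_1 = 200, radius_1 = 64, px0_2 = 8, py0_2 = 216, px1_2 = 48, py1_2 = 336, center_x_3 = 288, center_y_3 = 424, radius_3 = 32, px0_4 = 376, py0_4 = 512, center_x_5 = 488, center_y_5 = 416, radius_5 = 56, center_x_6 = 96, center_y_6 = 424, radius_6 = 48, px2_7 = 224, py2_7 = 248, px0_8 = 280, py0_8 = 288, center_x_9 = 216, center_y_9 = 104, radius_9 = 40, center_x_10 = 464, center_y_10 = 344, radius_10 = 56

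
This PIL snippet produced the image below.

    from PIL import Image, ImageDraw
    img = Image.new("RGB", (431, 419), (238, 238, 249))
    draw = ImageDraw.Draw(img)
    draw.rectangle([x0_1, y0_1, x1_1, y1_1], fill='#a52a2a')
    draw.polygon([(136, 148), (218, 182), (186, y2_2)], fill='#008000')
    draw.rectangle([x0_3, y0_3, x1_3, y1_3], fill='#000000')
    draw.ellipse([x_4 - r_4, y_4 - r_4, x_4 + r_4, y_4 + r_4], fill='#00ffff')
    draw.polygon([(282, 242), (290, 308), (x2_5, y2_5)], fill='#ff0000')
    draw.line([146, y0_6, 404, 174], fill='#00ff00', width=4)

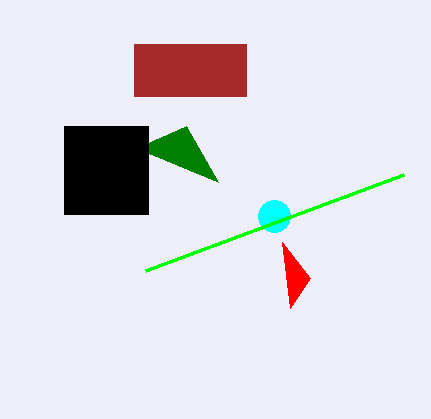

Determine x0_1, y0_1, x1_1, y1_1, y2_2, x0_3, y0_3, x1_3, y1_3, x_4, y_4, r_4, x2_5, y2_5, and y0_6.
x0_1 = 134
y0_1 = 44
x1_1 = 246
y1_1 = 96
y2_2 = 126
x0_3 = 64
y0_3 = 126
x1_3 = 148
y1_3 = 214
x_4 = 274
y_4 = 216
r_4 = 16
x2_5 = 310
y2_5 = 278
y0_6 = 270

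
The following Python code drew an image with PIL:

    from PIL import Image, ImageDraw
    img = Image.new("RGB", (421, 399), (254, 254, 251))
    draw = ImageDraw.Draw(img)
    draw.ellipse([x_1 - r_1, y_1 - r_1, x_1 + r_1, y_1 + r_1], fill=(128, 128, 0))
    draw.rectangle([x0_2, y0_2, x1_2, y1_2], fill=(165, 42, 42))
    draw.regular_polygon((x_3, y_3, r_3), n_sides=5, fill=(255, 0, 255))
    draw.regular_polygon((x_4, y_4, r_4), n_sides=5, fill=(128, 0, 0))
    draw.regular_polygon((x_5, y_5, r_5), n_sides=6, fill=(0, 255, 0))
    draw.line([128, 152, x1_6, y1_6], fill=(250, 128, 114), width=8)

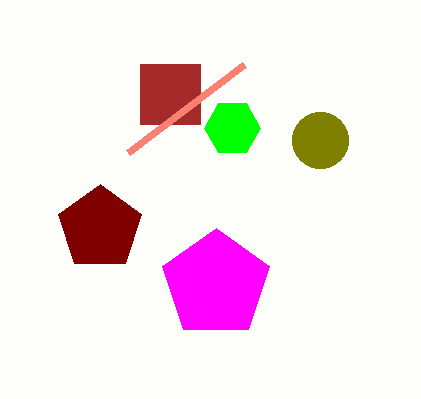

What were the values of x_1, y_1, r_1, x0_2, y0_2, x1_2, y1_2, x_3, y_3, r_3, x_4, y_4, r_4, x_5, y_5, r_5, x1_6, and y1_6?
x_1 = 320, y_1 = 140, r_1 = 28, x0_2 = 140, y0_2 = 64, x1_2 = 200, y1_2 = 124, x_3 = 216, y_3 = 284, r_3 = 56, x_4 = 100, y_4 = 228, r_4 = 44, x_5 = 232, y_5 = 128, r_5 = 28, x1_6 = 244, y1_6 = 64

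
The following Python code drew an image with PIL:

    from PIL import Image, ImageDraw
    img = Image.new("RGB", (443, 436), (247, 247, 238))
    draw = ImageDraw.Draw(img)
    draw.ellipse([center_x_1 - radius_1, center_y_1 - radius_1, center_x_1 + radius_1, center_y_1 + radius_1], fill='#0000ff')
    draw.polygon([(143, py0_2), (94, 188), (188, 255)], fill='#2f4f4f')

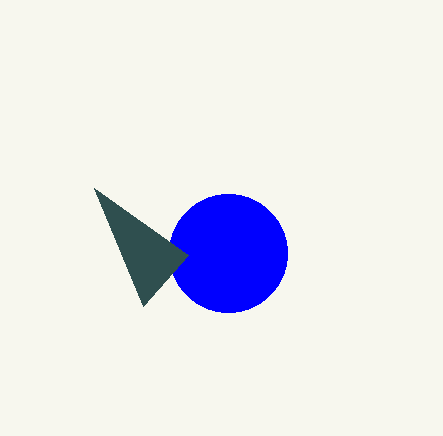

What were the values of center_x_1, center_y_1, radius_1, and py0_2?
center_x_1 = 228; center_y_1 = 253; radius_1 = 59; py0_2 = 306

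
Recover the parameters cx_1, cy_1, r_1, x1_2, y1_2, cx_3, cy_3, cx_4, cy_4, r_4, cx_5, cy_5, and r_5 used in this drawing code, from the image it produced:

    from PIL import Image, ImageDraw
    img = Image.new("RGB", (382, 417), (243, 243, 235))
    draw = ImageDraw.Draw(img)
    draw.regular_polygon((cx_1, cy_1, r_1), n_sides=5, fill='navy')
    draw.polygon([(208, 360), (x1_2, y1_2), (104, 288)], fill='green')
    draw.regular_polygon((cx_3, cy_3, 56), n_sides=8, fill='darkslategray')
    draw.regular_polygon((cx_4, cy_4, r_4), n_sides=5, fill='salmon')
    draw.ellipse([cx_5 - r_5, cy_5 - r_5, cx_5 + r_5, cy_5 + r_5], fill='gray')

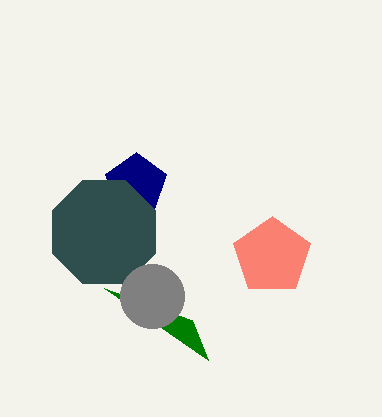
cx_1 = 136; cy_1 = 184; r_1 = 32; x1_2 = 192; y1_2 = 320; cx_3 = 104; cy_3 = 232; cx_4 = 272; cy_4 = 256; r_4 = 40; cx_5 = 152; cy_5 = 296; r_5 = 32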